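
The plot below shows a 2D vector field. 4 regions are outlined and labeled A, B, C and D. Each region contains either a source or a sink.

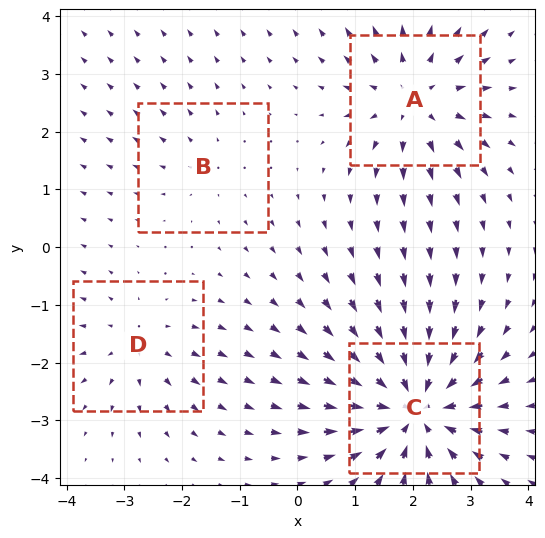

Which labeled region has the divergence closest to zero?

Divergence at each region's feature centre — A: about +5, B: about +2, C: about -8, D: about +3. Region B is closest to zero.

B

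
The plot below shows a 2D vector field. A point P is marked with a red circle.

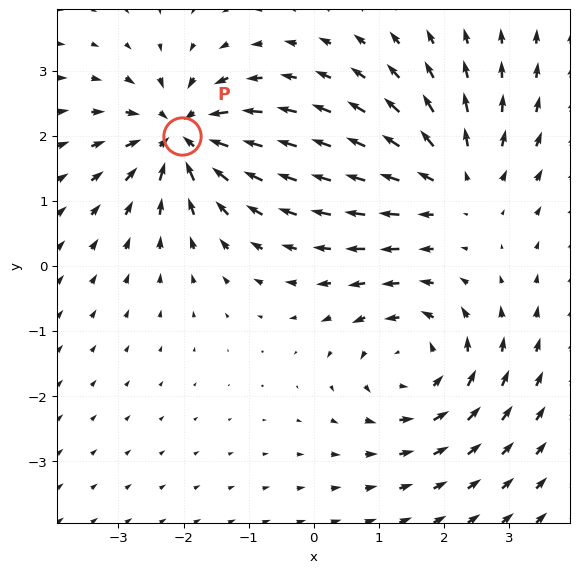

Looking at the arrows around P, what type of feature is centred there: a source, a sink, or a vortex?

At P (-2.0, 2.0) the arrows converge inward. Divergence about -6, curl ≈0 — negative divergence with near-zero curl is a sink.

sink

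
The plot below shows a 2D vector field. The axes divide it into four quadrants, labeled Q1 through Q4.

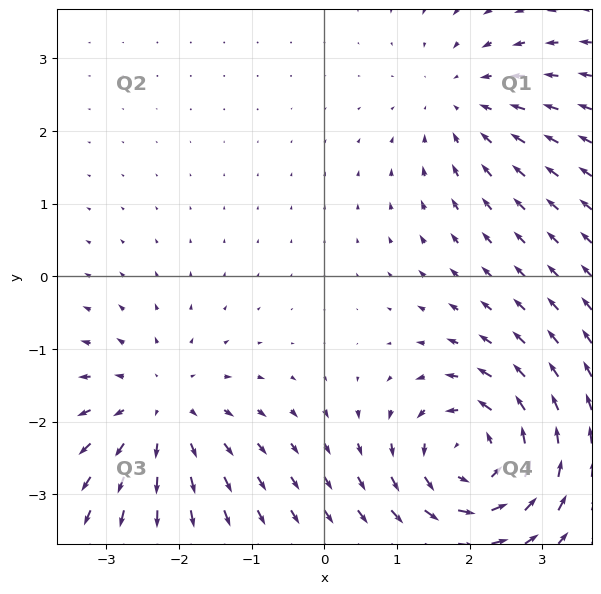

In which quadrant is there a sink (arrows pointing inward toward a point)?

Q1

The sink sits at approximately (1.9, 2.4), which lies in quadrant Q1. The divergence there is about -2, negative as expected for a sink.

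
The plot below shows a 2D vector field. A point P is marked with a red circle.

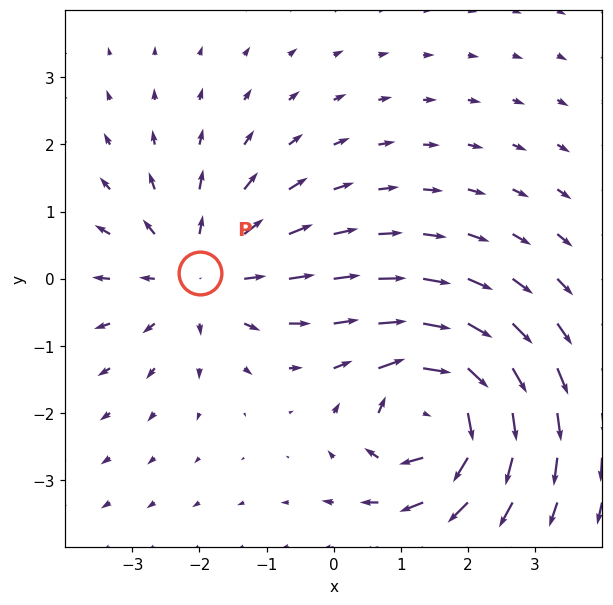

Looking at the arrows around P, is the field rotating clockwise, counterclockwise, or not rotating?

Near P at (-2.0, 0.1) the arrows show no circulation. The curl there is ≈0.

not rotating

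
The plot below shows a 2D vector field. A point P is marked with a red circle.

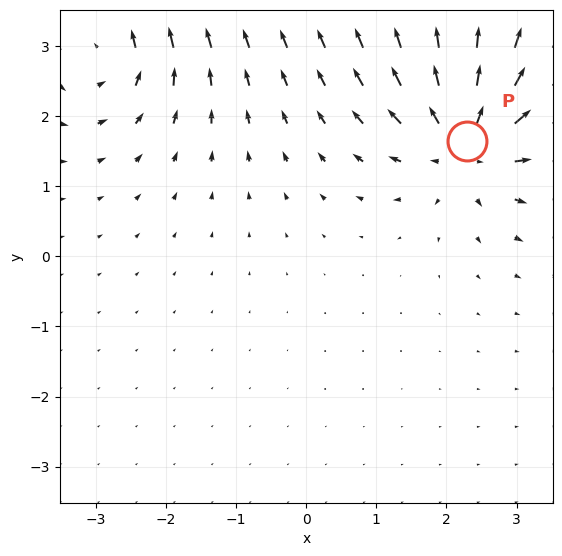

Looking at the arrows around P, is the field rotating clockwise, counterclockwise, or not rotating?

not rotating

Near P at (2.3, 1.6) the arrows show no circulation. The curl there is ≈0.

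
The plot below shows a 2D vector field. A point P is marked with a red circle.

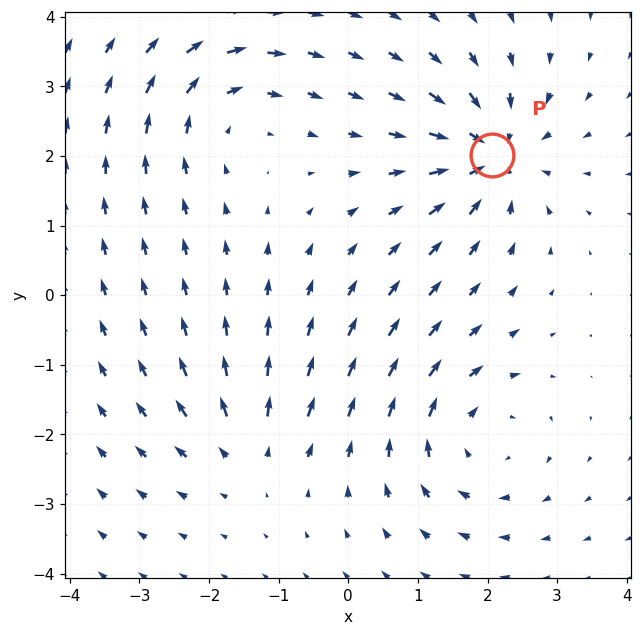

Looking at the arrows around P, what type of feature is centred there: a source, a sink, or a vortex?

sink

At P (2.1, 2.0) the arrows converge inward. Divergence about -6, curl ≈0 — negative divergence with near-zero curl is a sink.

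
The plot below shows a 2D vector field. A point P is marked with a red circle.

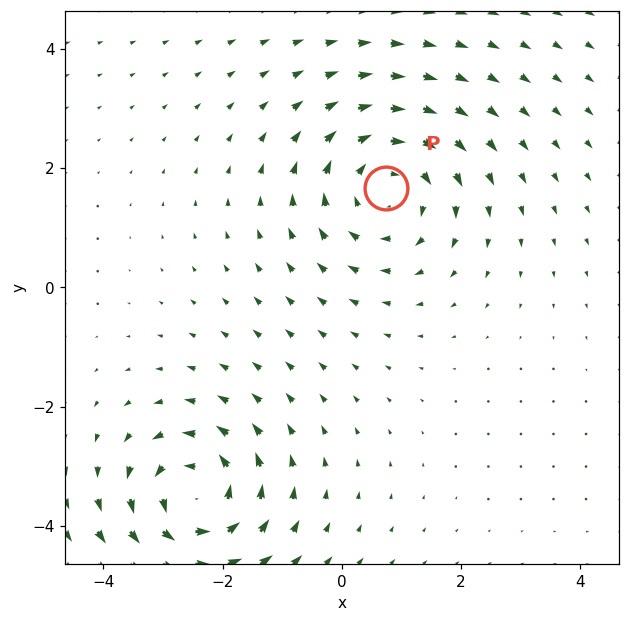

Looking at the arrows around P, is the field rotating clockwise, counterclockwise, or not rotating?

clockwise

Near P at (0.7, 1.7) the arrows circulate clockwise. The curl (z-component) there is about -4; negative curl means clockwise rotation.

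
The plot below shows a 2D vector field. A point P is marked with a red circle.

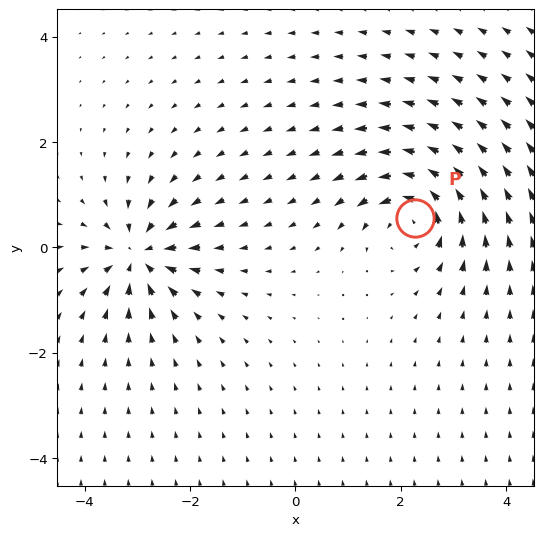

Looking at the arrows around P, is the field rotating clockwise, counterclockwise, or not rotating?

Near P at (2.3, 0.6) the arrows circulate counterclockwise. The curl (z-component) there is about +6; positive curl means counterclockwise rotation.

counterclockwise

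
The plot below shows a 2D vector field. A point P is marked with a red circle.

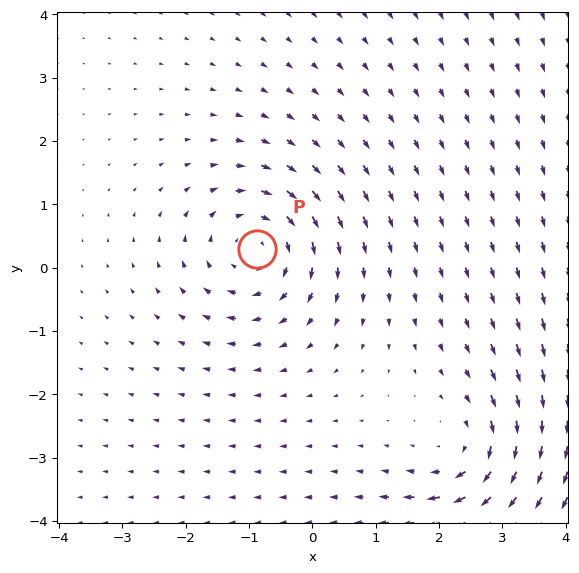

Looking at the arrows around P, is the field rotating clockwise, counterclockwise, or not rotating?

Near P at (-0.9, 0.3) the arrows circulate clockwise. The curl (z-component) there is about -5; negative curl means clockwise rotation.

clockwise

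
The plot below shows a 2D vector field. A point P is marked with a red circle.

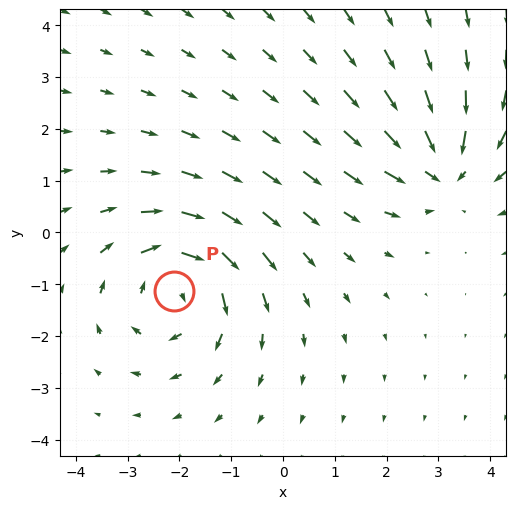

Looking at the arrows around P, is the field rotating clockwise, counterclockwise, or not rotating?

clockwise

Near P at (-2.1, -1.1) the arrows circulate clockwise. The curl (z-component) there is about -4; negative curl means clockwise rotation.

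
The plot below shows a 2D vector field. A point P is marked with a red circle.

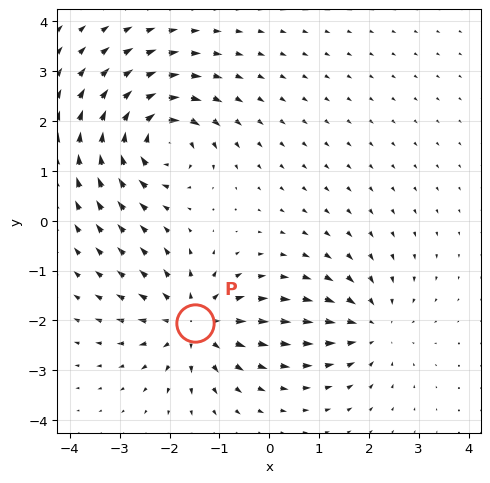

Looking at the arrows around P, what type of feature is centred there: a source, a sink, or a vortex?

At P (-1.5, -2.1) the arrows spread outward. Divergence about +5, curl ≈0 — positive divergence with near-zero curl is a source.

source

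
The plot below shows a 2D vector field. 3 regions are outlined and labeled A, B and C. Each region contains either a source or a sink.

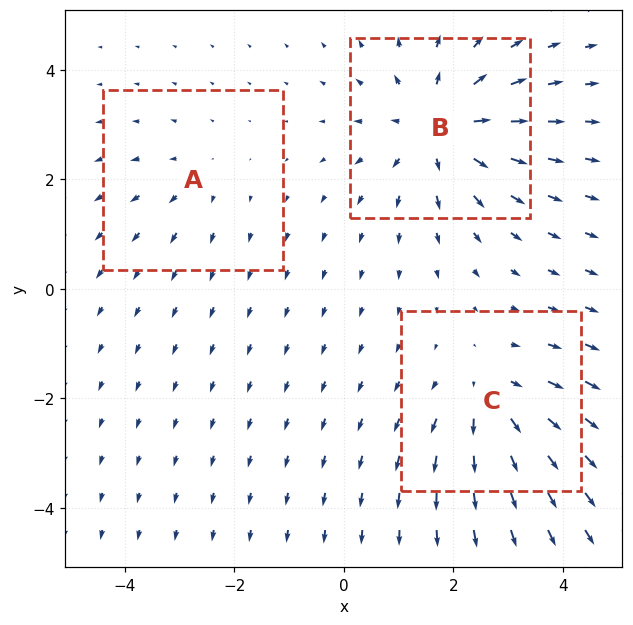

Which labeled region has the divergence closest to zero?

Divergence at each region's feature centre — A: about +2, B: about +4, C: about +3. Region A is closest to zero.

A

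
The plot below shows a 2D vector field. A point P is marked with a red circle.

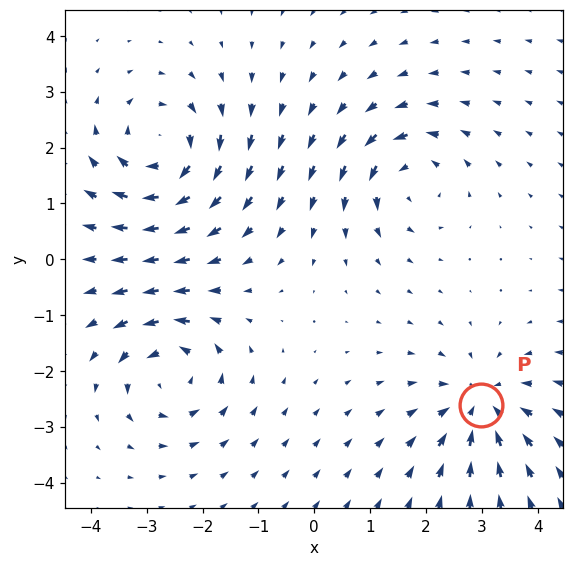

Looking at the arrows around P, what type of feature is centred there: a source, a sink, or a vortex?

sink

At P (3.0, -2.6) the arrows converge inward. Divergence about -5, curl ≈0 — negative divergence with near-zero curl is a sink.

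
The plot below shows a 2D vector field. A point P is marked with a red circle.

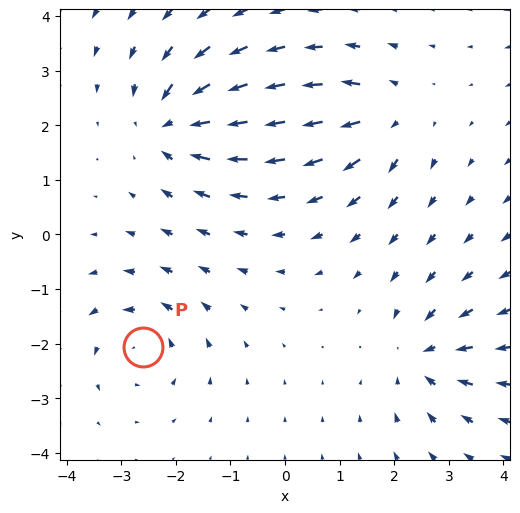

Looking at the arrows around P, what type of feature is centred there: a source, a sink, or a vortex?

At P (-2.6, -2.1) the arrows circulate counterclockwise. Divergence ≈0, curl about +4 — near-zero divergence with nonzero curl is a vortex.

vortex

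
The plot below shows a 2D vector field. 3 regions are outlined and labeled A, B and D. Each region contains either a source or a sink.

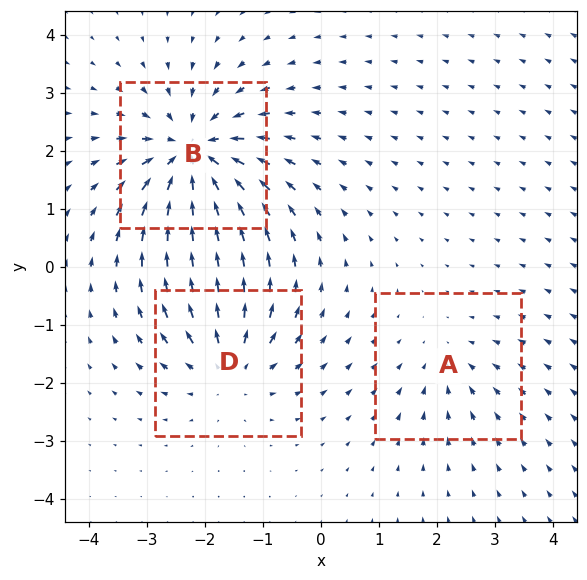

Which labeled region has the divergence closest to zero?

A

Divergence at each region's feature centre — A: about -2, B: about -5, D: about +4. Region A is closest to zero.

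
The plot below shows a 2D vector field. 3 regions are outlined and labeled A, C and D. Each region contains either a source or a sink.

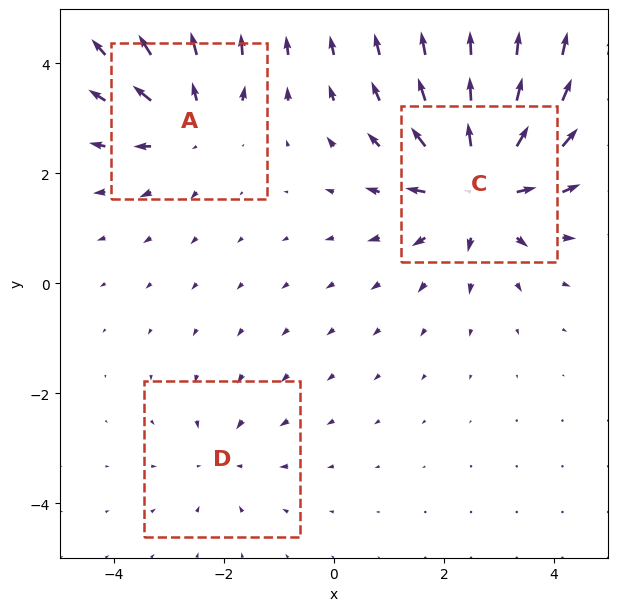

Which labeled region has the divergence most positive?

C

Divergence at each region's feature centre — A: about +3, C: about +5, D: about -2. Region C is most positive.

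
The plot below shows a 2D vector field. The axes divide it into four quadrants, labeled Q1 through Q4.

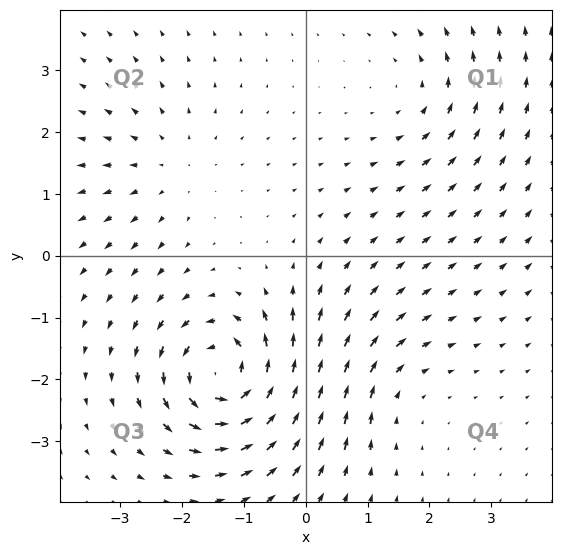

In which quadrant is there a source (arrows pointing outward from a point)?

The source sits at approximately (-2.2, 1.4), which lies in quadrant Q2. The divergence there is about +2, positive as expected for a source.

Q2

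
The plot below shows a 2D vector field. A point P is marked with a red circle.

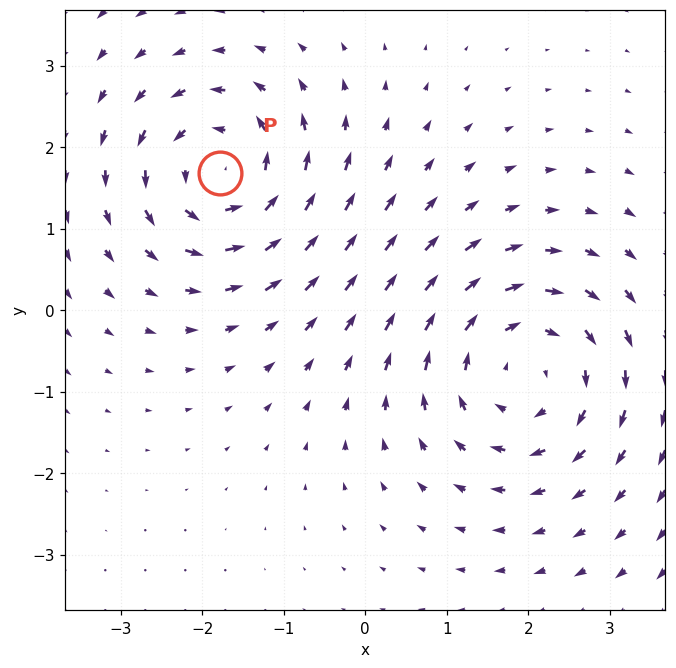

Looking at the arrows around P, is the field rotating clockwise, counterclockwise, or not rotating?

counterclockwise

Near P at (-1.8, 1.7) the arrows circulate counterclockwise. The curl (z-component) there is about +4; positive curl means counterclockwise rotation.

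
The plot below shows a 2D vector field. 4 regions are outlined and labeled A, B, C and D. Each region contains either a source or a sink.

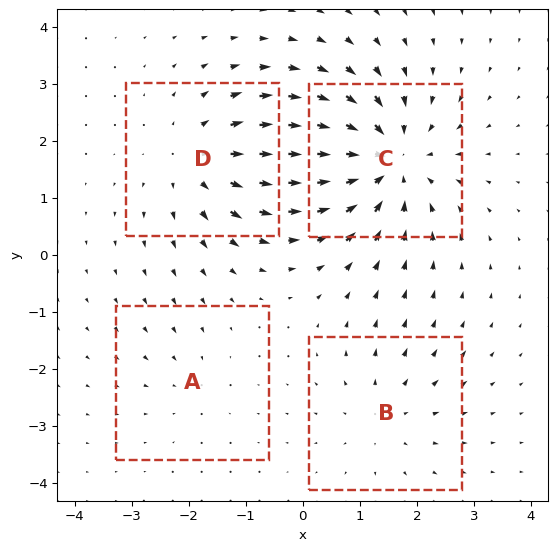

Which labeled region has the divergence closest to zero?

Divergence at each region's feature centre — A: about -2, B: about +3, C: about -6, D: about +4. Region A is closest to zero.

A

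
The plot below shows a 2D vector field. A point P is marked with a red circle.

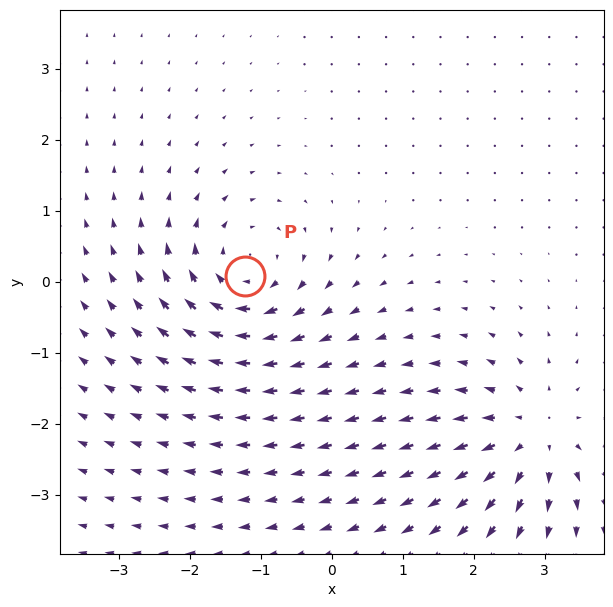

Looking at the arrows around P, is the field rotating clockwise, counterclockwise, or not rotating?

Near P at (-1.2, 0.1) the arrows circulate clockwise. The curl (z-component) there is about -5; negative curl means clockwise rotation.

clockwise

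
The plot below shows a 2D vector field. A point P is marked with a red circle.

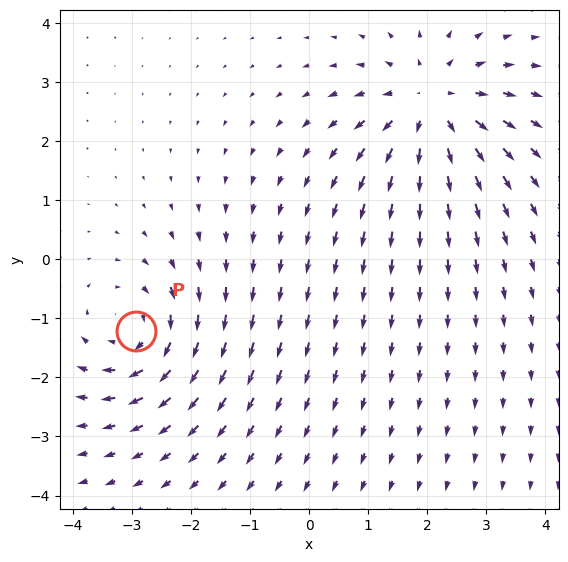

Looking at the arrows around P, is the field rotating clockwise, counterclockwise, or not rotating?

Near P at (-2.9, -1.2) the arrows circulate clockwise. The curl (z-component) there is about -4; negative curl means clockwise rotation.

clockwise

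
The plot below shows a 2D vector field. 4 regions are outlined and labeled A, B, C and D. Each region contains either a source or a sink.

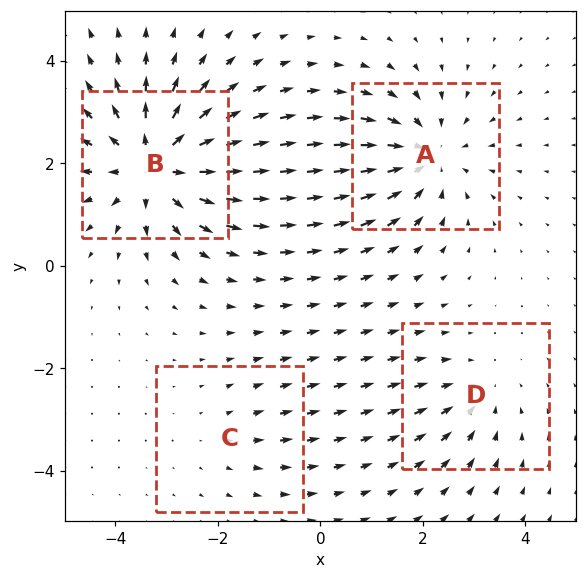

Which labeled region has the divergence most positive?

B

Divergence at each region's feature centre — A: about -5, B: about +6, C: about +2, D: about -3. Region B is most positive.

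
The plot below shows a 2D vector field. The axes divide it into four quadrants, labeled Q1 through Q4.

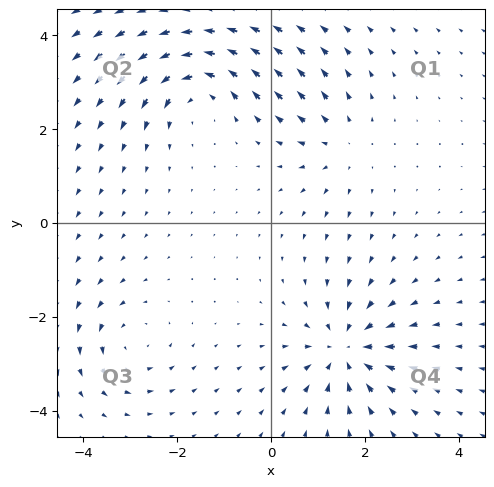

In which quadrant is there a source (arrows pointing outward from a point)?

Q1

The source sits at approximately (1.5, 1.6), which lies in quadrant Q1. The divergence there is about +3, positive as expected for a source.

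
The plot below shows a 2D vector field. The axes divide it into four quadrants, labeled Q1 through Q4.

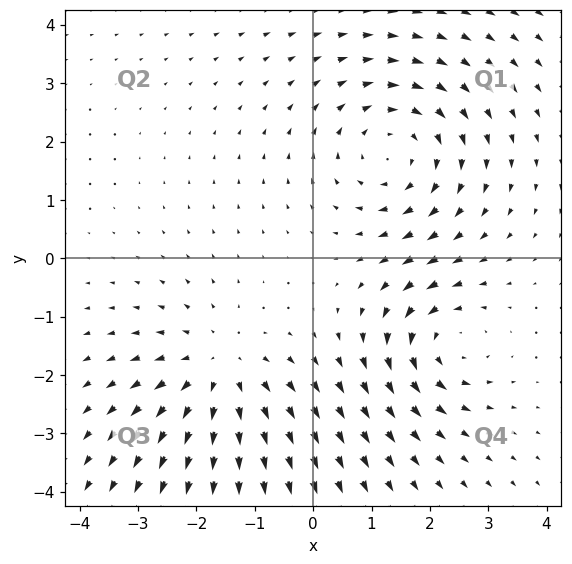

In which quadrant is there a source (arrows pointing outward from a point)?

The source sits at approximately (-1.6, -1.9), which lies in quadrant Q3. The divergence there is about +4, positive as expected for a source.

Q3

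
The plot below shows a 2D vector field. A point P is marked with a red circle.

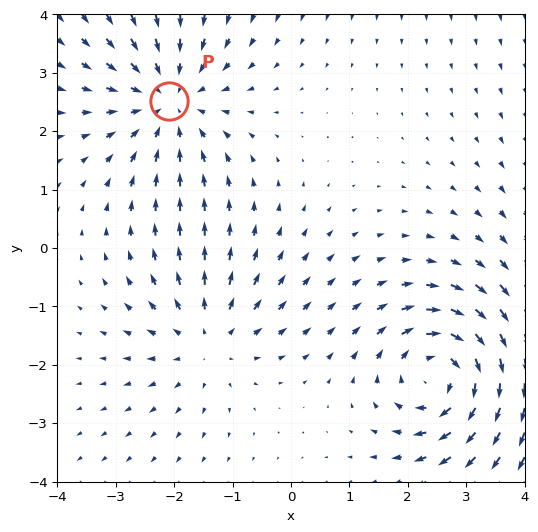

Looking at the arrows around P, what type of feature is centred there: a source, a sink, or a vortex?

At P (-2.1, 2.5) the arrows converge inward. Divergence about -4, curl ≈0 — negative divergence with near-zero curl is a sink.

sink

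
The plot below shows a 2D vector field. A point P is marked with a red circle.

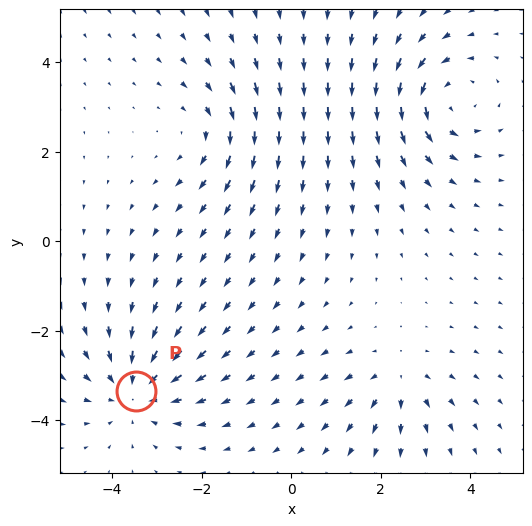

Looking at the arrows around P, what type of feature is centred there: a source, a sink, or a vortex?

sink

At P (-3.5, -3.3) the arrows converge inward. Divergence about -4, curl ≈0 — negative divergence with near-zero curl is a sink.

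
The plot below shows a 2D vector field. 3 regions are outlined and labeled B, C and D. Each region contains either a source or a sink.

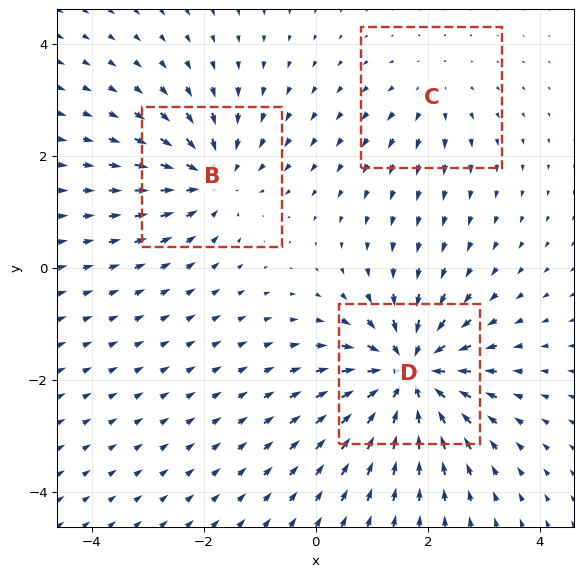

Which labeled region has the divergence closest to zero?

C

Divergence at each region's feature centre — B: about -4, C: about +2, D: about -6. Region C is closest to zero.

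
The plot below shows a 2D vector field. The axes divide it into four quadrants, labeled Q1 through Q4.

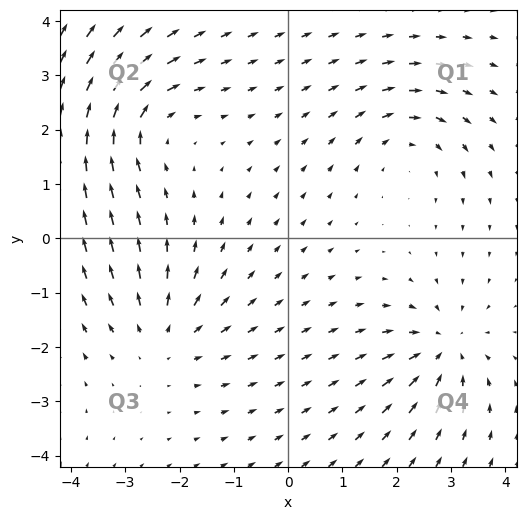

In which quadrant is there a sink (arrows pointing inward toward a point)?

Q4

The sink sits at approximately (2.9, -2.0), which lies in quadrant Q4. The divergence there is about -3, negative as expected for a sink.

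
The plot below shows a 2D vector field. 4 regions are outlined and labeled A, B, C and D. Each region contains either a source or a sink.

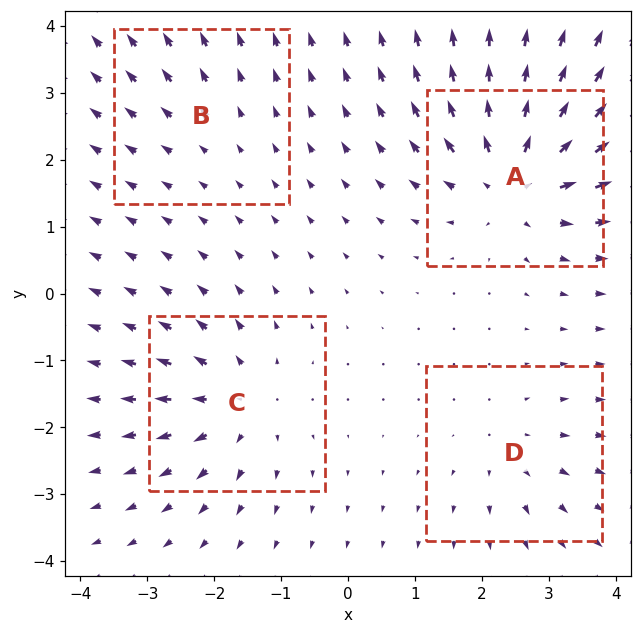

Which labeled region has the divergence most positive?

Divergence at each region's feature centre — A: about +7, B: about +2, C: about +5, D: about +3. Region A is most positive.

A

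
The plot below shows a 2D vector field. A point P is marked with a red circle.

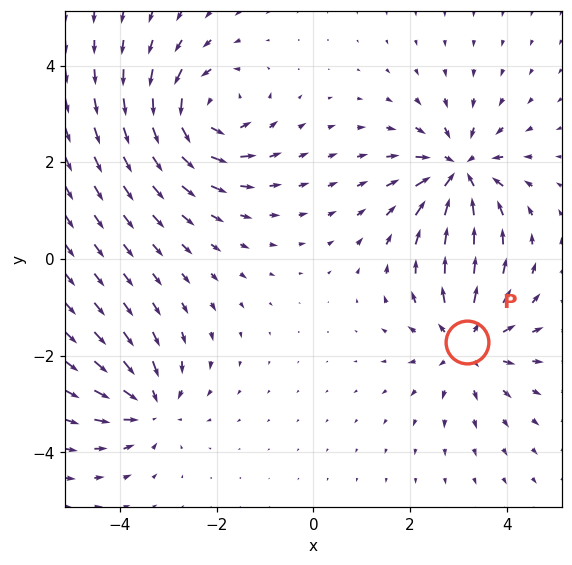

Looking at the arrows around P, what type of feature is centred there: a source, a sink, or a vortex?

At P (3.2, -1.7) the arrows spread outward. Divergence about +4, curl ≈0 — positive divergence with near-zero curl is a source.

source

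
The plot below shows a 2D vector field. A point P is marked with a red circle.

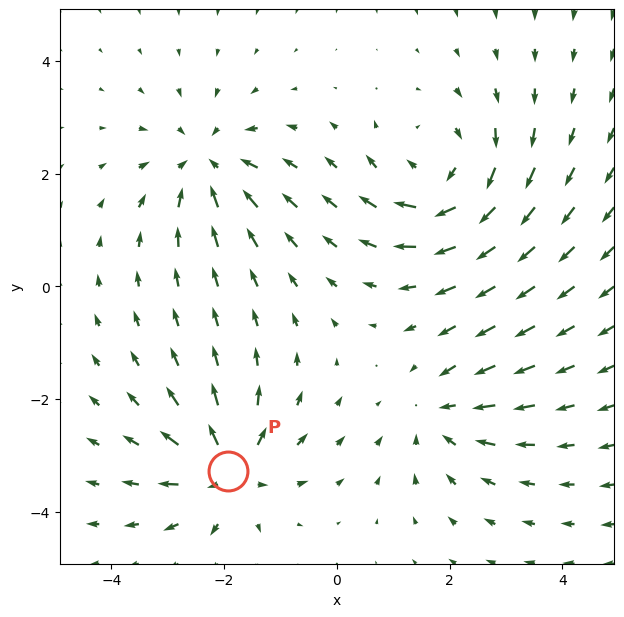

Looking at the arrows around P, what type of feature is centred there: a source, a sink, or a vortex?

source

At P (-1.9, -3.3) the arrows spread outward. Divergence about +6, curl ≈0 — positive divergence with near-zero curl is a source.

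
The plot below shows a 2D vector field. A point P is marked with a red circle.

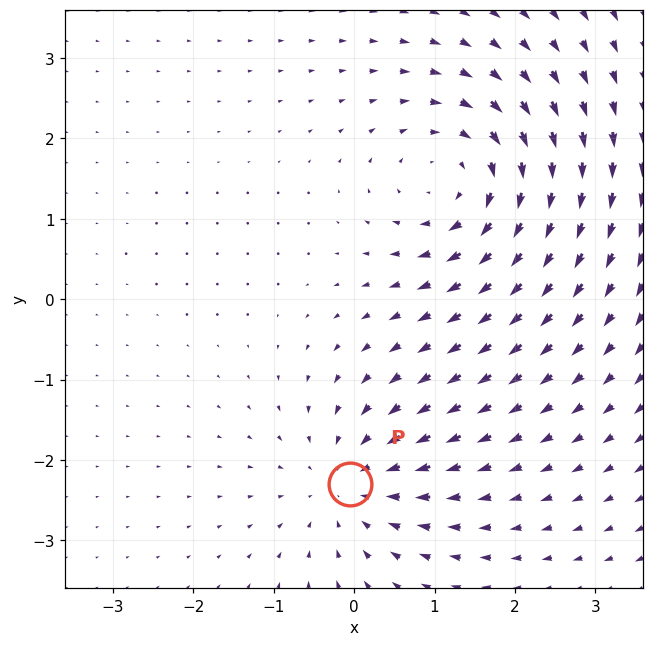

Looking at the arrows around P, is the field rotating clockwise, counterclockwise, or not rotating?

Near P at (-0.1, -2.3) the arrows show no circulation. The curl there is ≈0.

not rotating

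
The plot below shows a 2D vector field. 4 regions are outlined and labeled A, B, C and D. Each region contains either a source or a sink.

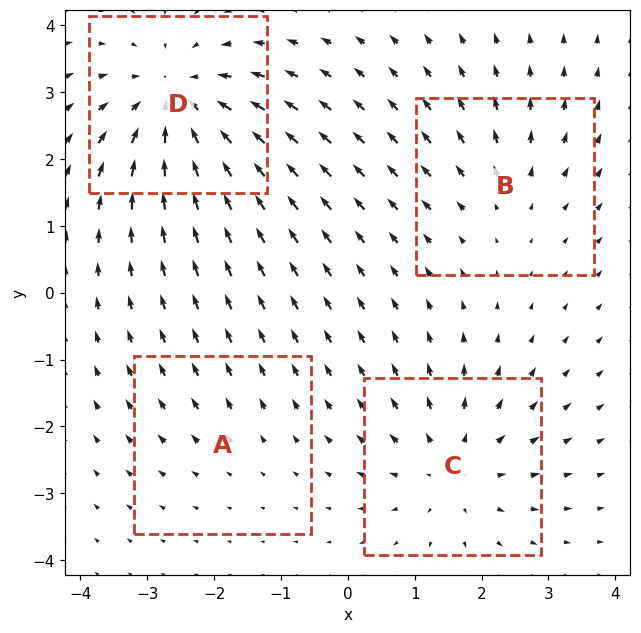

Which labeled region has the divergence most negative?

Divergence at each region's feature centre — A: about +2, B: about +3, C: about +5, D: about -6. Region D is most negative.

D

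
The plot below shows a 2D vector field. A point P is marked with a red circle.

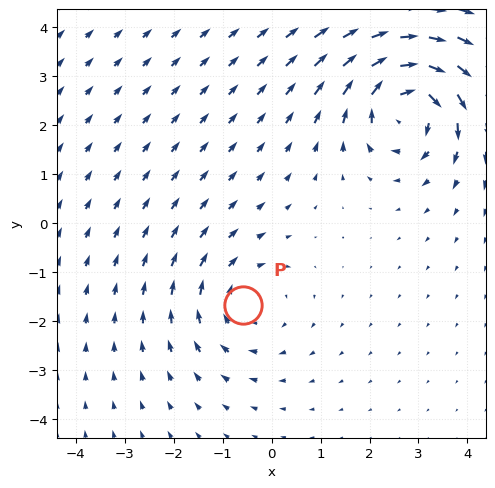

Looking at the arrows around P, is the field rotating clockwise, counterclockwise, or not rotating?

clockwise

Near P at (-0.6, -1.7) the arrows circulate clockwise. The curl (z-component) there is about -2; negative curl means clockwise rotation.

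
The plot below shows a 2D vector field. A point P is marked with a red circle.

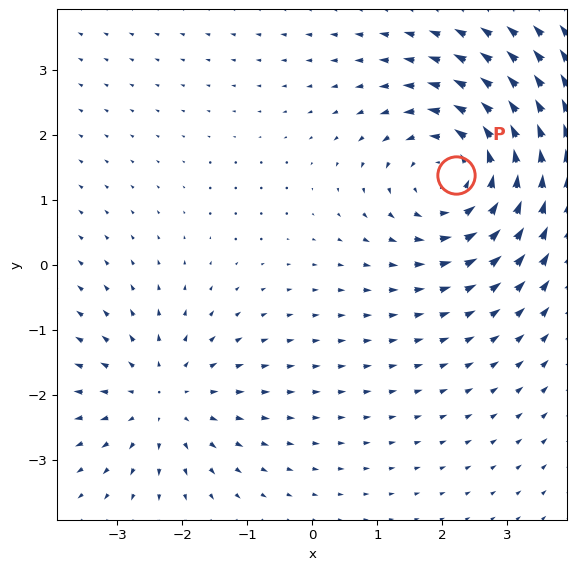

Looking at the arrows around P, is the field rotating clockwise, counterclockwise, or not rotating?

counterclockwise

Near P at (2.2, 1.4) the arrows circulate counterclockwise. The curl (z-component) there is about +4; positive curl means counterclockwise rotation.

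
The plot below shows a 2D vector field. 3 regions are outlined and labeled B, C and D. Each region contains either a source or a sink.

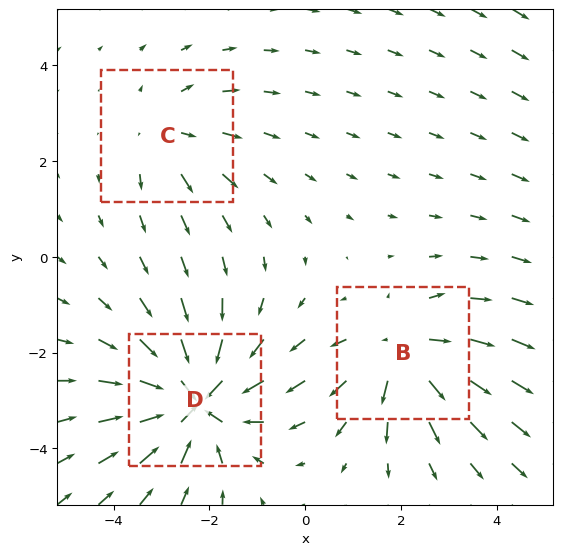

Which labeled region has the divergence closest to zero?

C

Divergence at each region's feature centre — B: about +3, C: about +2, D: about -5. Region C is closest to zero.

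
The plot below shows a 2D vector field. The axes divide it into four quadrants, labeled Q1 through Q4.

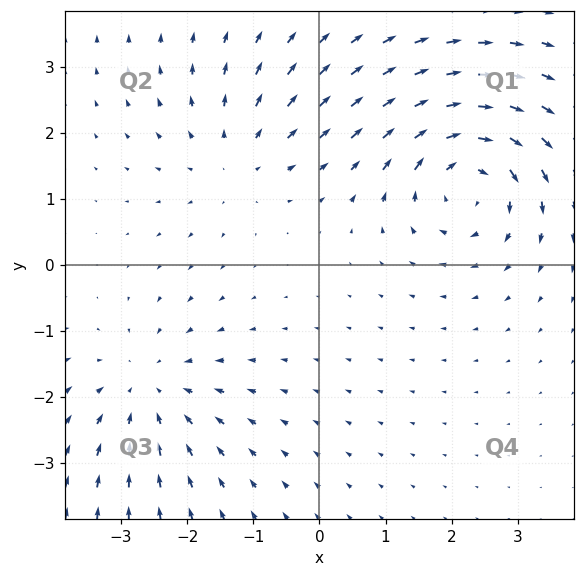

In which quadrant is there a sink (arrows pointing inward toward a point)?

Q3

The sink sits at approximately (-2.6, -1.9), which lies in quadrant Q3. The divergence there is about -2, negative as expected for a sink.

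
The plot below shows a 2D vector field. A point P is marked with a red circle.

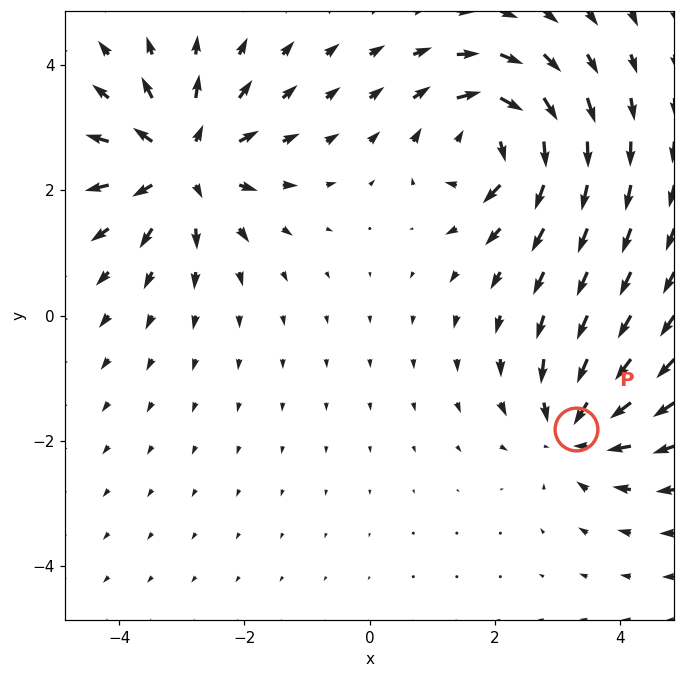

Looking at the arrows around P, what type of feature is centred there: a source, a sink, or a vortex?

At P (3.3, -1.8) the arrows converge inward. Divergence about -4, curl ≈0 — negative divergence with near-zero curl is a sink.

sink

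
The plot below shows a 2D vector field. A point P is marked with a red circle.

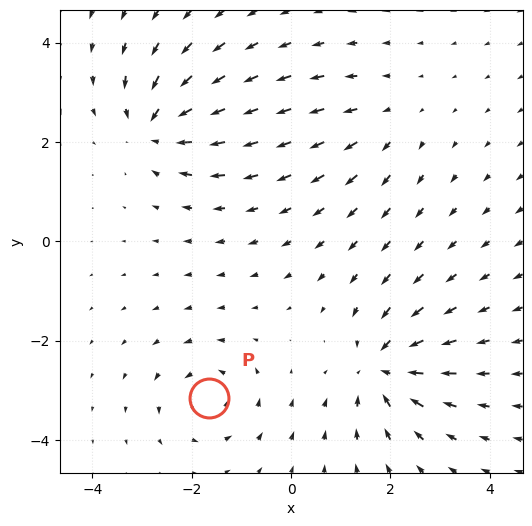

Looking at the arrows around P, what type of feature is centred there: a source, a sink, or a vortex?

At P (-1.7, -3.2) the arrows circulate counterclockwise. Divergence ≈0, curl about +5 — near-zero divergence with nonzero curl is a vortex.

vortex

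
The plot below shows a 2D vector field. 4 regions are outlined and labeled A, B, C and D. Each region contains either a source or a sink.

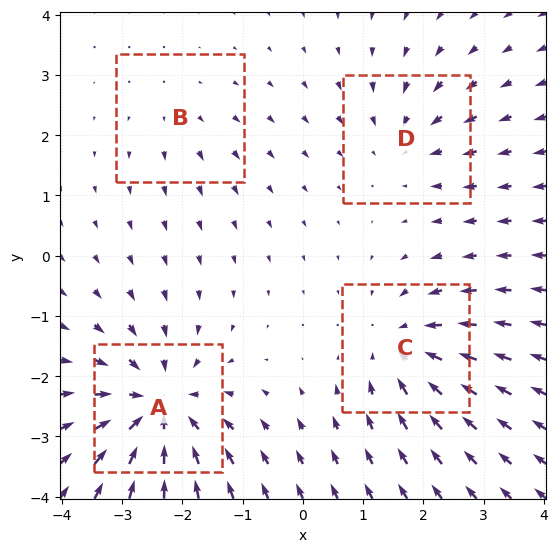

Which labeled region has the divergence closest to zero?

B

Divergence at each region's feature centre — A: about -7, B: about +2, C: about -5, D: about -3. Region B is closest to zero.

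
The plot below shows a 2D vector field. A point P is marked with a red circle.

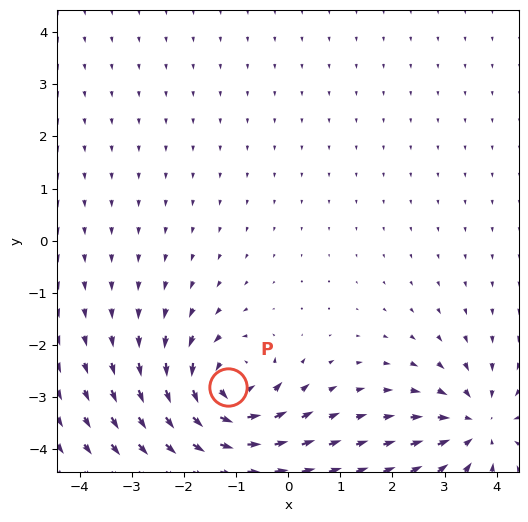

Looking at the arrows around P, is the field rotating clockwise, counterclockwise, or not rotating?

counterclockwise

Near P at (-1.1, -2.8) the arrows circulate counterclockwise. The curl (z-component) there is about +6; positive curl means counterclockwise rotation.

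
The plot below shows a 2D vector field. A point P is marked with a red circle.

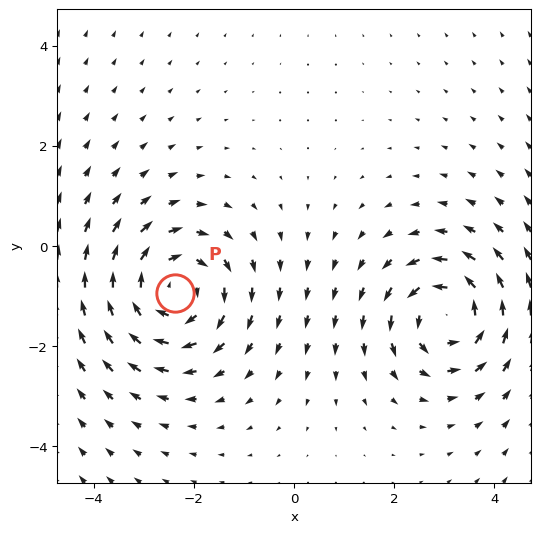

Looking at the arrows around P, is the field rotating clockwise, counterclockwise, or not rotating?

Near P at (-2.4, -0.9) the arrows circulate clockwise. The curl (z-component) there is about -3; negative curl means clockwise rotation.

clockwise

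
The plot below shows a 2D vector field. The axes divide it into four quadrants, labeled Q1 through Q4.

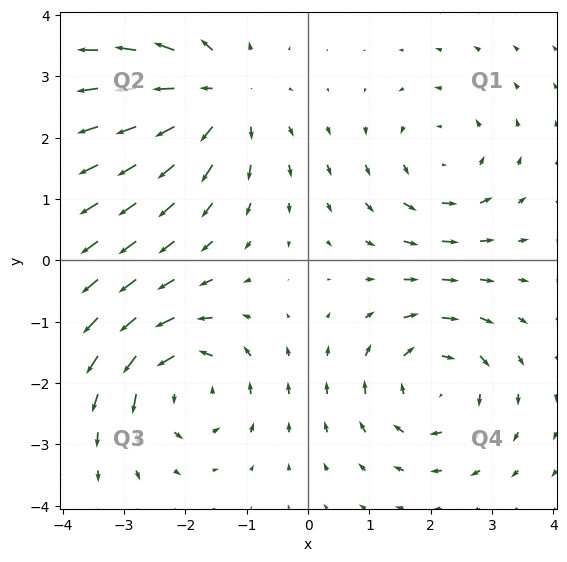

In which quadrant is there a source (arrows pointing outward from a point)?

The source sits at approximately (-1.5, 2.7), which lies in quadrant Q2. The divergence there is about +5, positive as expected for a source.

Q2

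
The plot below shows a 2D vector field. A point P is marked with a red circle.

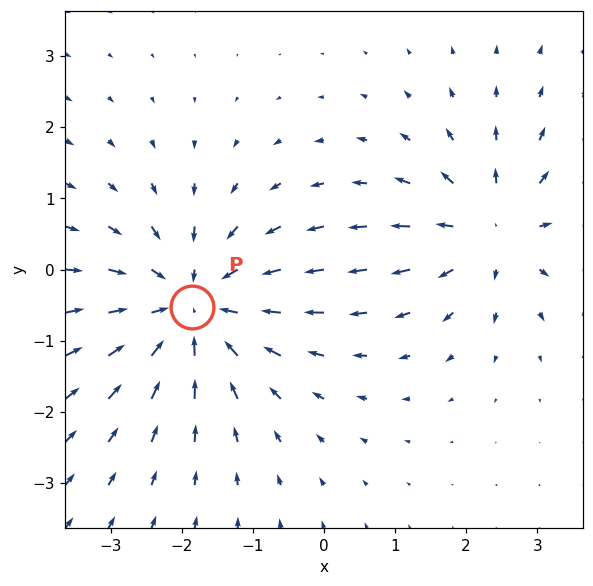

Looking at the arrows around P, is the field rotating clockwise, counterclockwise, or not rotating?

not rotating

Near P at (-1.9, -0.5) the arrows show no circulation. The curl there is ≈0.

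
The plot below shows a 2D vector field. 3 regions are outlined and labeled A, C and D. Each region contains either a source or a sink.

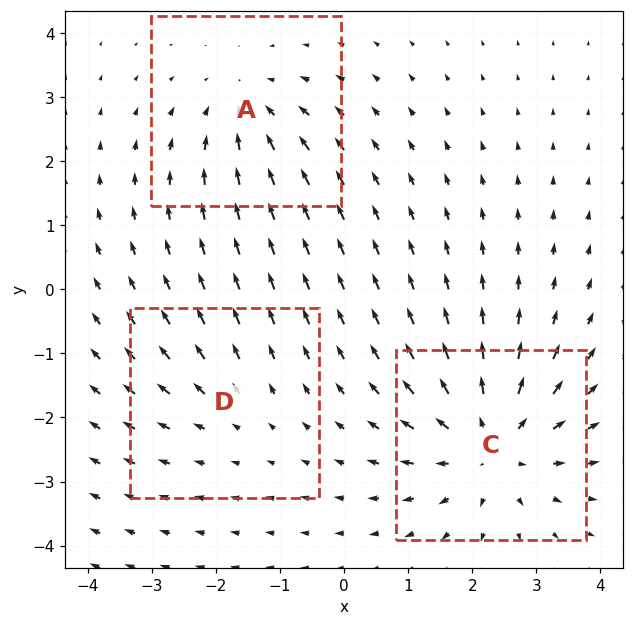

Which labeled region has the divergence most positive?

C

Divergence at each region's feature centre — A: about -3, C: about +5, D: about +2. Region C is most positive.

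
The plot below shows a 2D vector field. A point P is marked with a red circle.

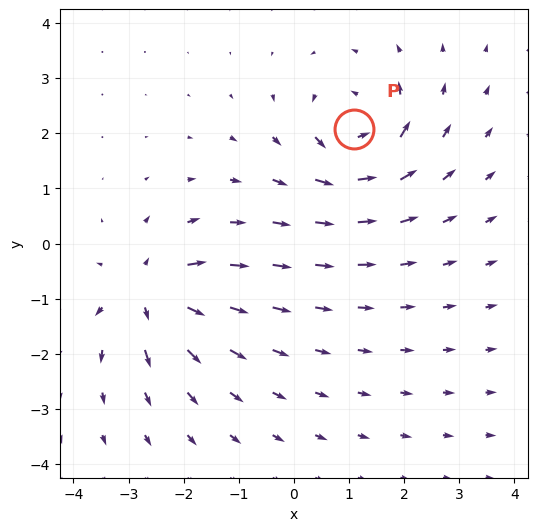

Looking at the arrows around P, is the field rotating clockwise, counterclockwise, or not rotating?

Near P at (1.1, 2.1) the arrows circulate counterclockwise. The curl (z-component) there is about +5; positive curl means counterclockwise rotation.

counterclockwise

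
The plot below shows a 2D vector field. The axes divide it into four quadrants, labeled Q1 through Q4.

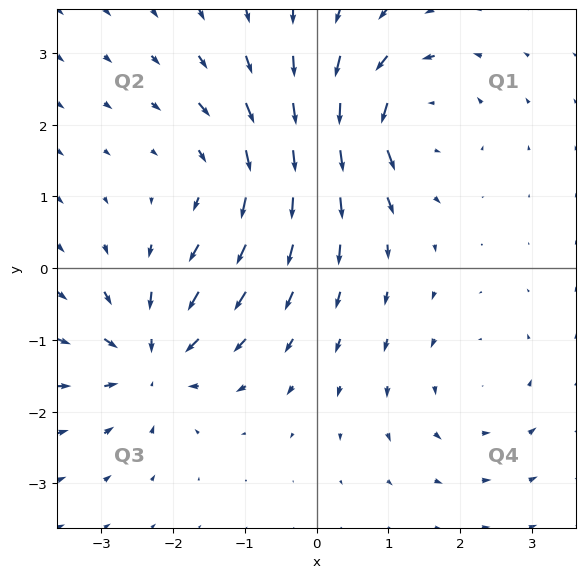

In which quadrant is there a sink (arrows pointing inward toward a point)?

The sink sits at approximately (-2.3, -1.3), which lies in quadrant Q3. The divergence there is about -6, negative as expected for a sink.

Q3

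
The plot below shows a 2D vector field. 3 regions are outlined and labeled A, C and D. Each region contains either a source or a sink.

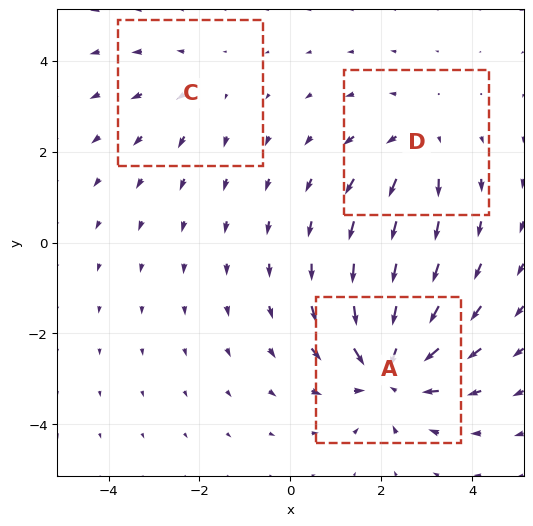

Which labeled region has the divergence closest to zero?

C

Divergence at each region's feature centre — A: about -5, C: about +2, D: about +3. Region C is closest to zero.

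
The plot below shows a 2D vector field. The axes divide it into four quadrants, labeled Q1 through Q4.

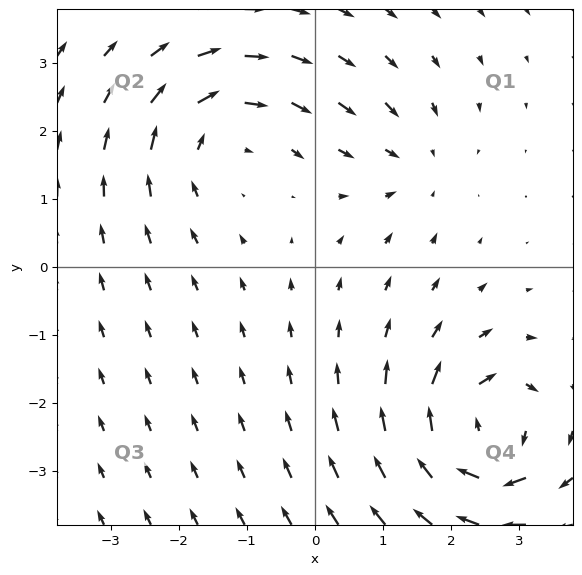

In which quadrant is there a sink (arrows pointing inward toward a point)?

The sink sits at approximately (1.5, 1.5), which lies in quadrant Q1. The divergence there is about -3, negative as expected for a sink.

Q1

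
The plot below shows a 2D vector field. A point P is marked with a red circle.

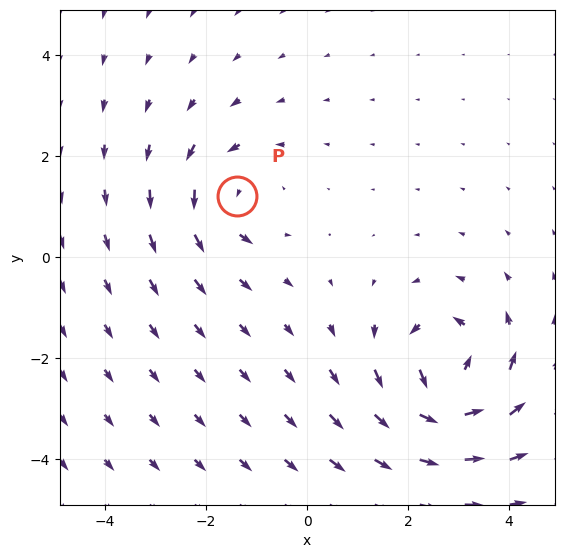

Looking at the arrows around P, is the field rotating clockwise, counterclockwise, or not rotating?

Near P at (-1.4, 1.2) the arrows circulate counterclockwise. The curl (z-component) there is about +3; positive curl means counterclockwise rotation.

counterclockwise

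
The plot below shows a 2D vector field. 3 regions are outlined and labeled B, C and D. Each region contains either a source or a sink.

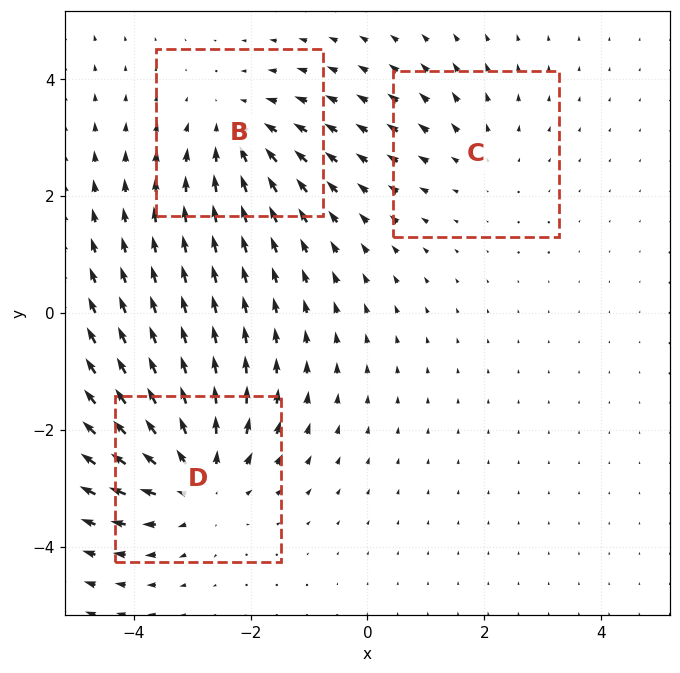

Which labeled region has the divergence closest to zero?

C

Divergence at each region's feature centre — B: about -3, C: about +2, D: about +4. Region C is closest to zero.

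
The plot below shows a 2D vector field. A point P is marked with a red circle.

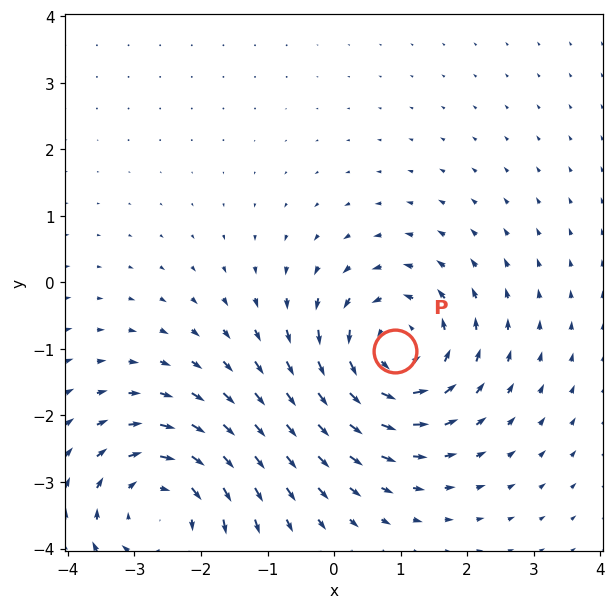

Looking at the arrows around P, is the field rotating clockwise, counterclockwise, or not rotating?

Near P at (0.9, -1.0) the arrows circulate counterclockwise. The curl (z-component) there is about +4; positive curl means counterclockwise rotation.

counterclockwise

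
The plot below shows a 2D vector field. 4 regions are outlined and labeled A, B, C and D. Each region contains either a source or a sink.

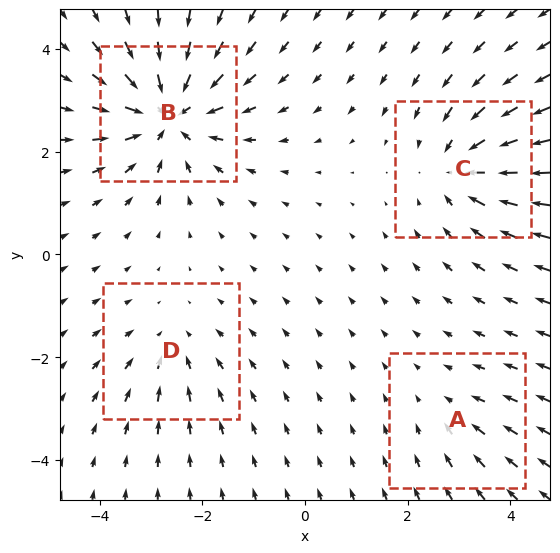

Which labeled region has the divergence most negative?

B

Divergence at each region's feature centre — A: about -2, B: about -7, C: about -5, D: about -3. Region B is most negative.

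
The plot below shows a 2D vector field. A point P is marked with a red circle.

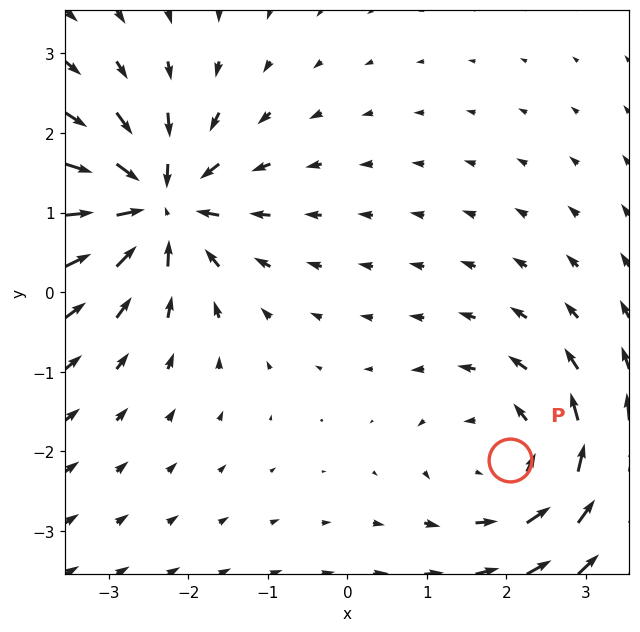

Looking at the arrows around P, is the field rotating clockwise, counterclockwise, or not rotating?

Near P at (2.1, -2.1) the arrows circulate counterclockwise. The curl (z-component) there is about +3; positive curl means counterclockwise rotation.

counterclockwise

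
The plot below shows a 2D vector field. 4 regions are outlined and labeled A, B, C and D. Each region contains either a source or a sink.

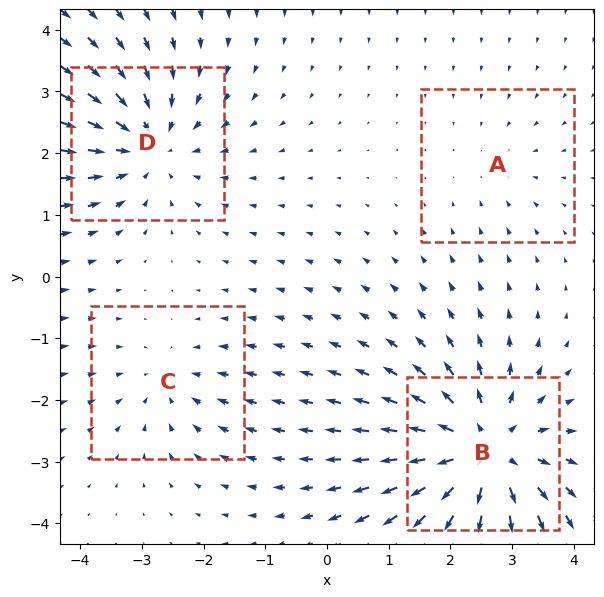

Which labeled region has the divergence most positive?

B

Divergence at each region's feature centre — A: about -2, B: about +7, C: about -3, D: about -5. Region B is most positive.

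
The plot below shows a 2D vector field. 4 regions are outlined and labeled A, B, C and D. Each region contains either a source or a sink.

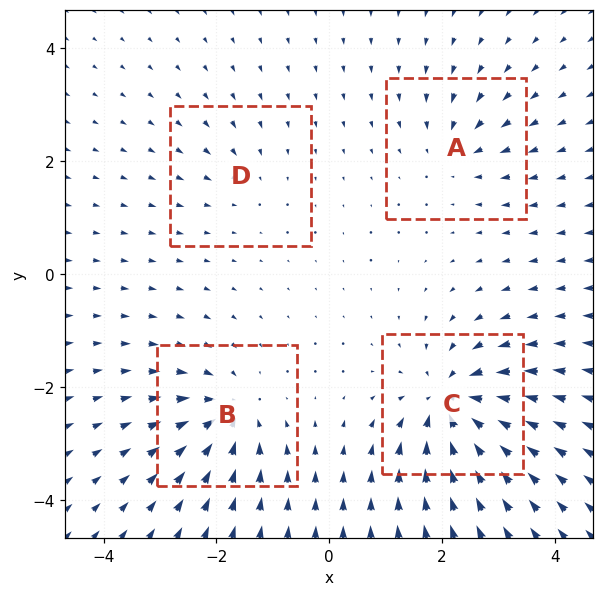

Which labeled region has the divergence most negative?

C

Divergence at each region's feature centre — A: about -4, B: about -7, C: about -9, D: about -3. Region C is most negative.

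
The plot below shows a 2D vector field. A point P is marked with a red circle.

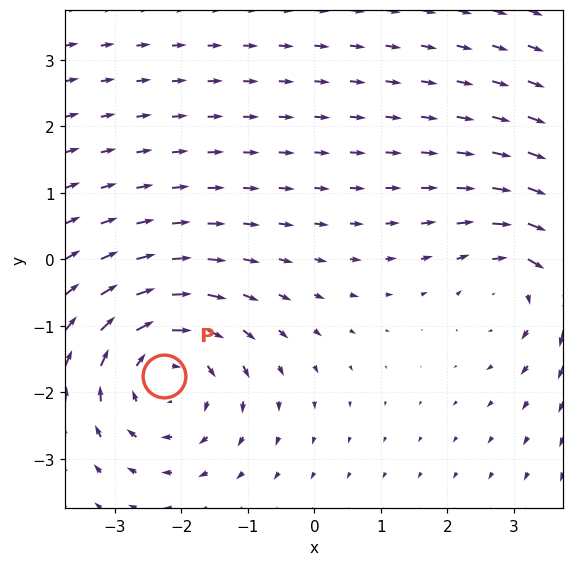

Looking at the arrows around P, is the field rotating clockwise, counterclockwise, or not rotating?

Near P at (-2.3, -1.8) the arrows circulate clockwise. The curl (z-component) there is about -4; negative curl means clockwise rotation.

clockwise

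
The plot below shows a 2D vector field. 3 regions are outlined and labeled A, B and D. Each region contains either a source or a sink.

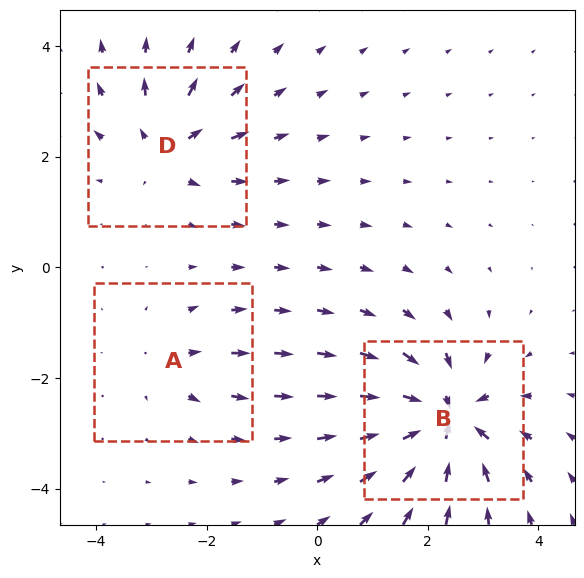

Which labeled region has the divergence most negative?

B

Divergence at each region's feature centre — A: about +2, B: about -7, D: about +4. Region B is most negative.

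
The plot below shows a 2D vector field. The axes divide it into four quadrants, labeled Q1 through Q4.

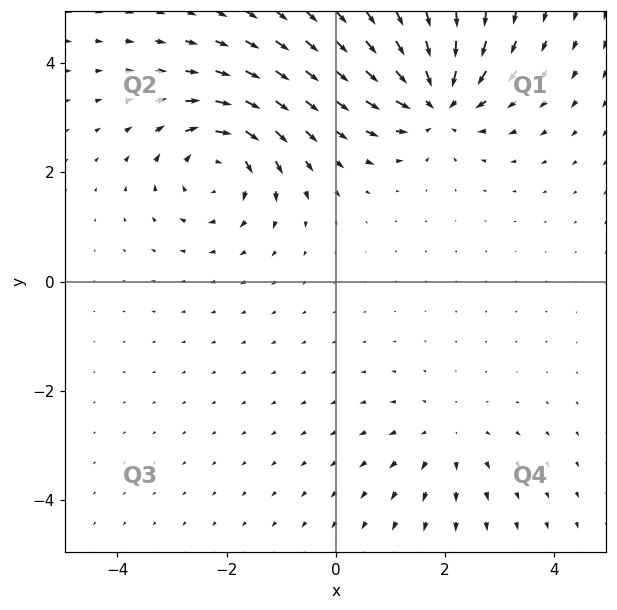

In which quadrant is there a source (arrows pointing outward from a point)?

The source sits at approximately (2.0, -2.9), which lies in quadrant Q4. The divergence there is about +3, positive as expected for a source.

Q4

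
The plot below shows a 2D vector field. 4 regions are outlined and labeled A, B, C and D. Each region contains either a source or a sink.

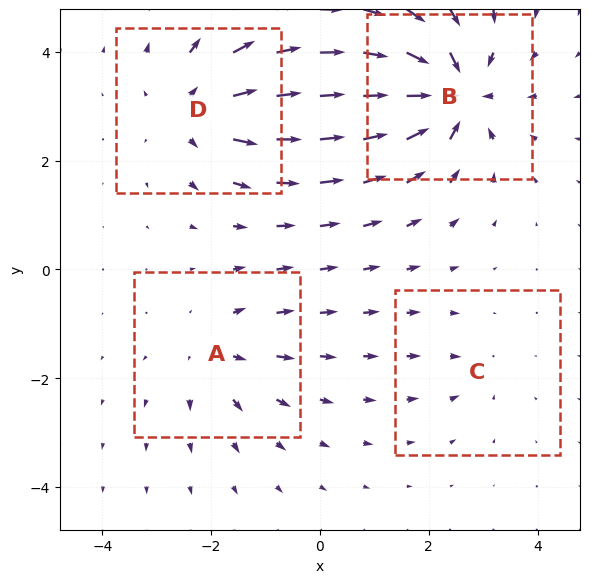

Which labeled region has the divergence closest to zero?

Divergence at each region's feature centre — A: about +4, B: about -8, C: about -2, D: about +6. Region C is closest to zero.

C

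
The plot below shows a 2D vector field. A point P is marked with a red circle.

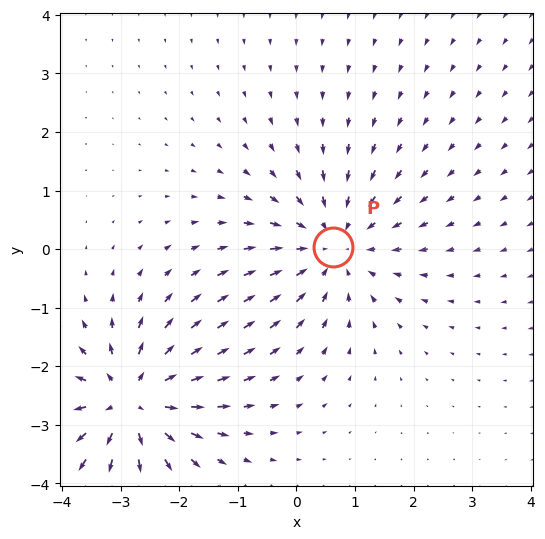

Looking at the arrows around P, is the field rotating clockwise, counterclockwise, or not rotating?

not rotating

Near P at (0.6, 0.0) the arrows show no circulation. The curl there is ≈0.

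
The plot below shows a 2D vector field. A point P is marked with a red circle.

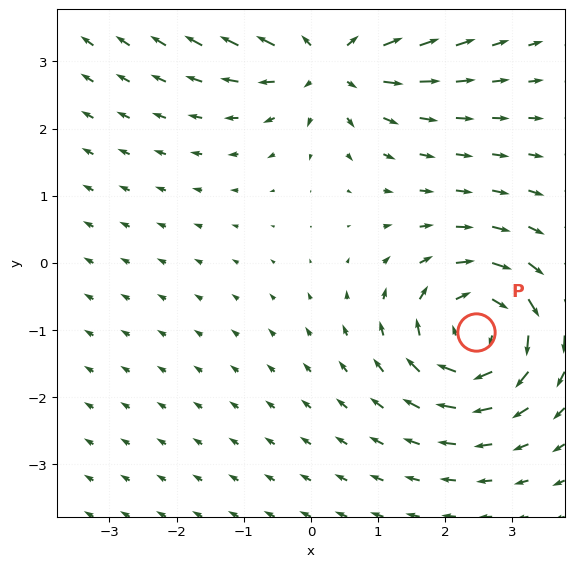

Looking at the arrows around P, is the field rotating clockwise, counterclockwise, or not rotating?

Near P at (2.5, -1.0) the arrows circulate clockwise. The curl (z-component) there is about -5; negative curl means clockwise rotation.

clockwise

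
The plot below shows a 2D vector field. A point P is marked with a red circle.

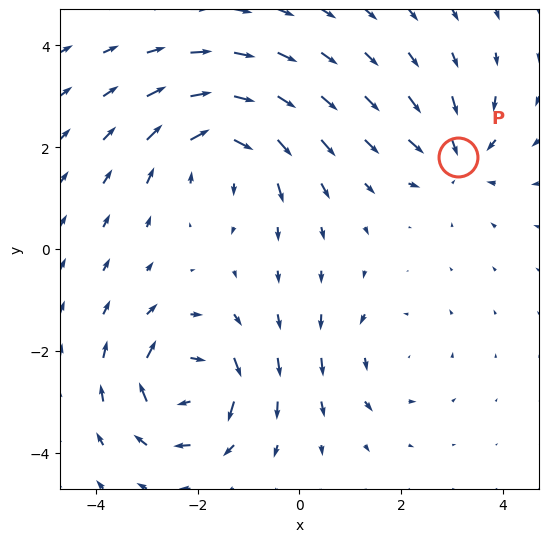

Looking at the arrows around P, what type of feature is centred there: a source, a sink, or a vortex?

sink

At P (3.1, 1.8) the arrows converge inward. Divergence about -4, curl ≈0 — negative divergence with near-zero curl is a sink.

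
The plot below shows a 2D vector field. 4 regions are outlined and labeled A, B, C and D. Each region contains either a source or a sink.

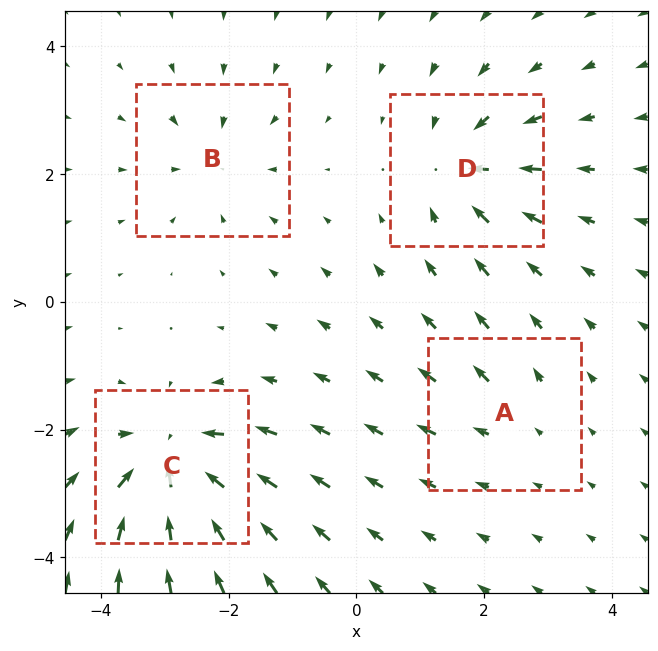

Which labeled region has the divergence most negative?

Divergence at each region's feature centre — A: about +2, B: about -4, C: about -8, D: about -6. Region C is most negative.

C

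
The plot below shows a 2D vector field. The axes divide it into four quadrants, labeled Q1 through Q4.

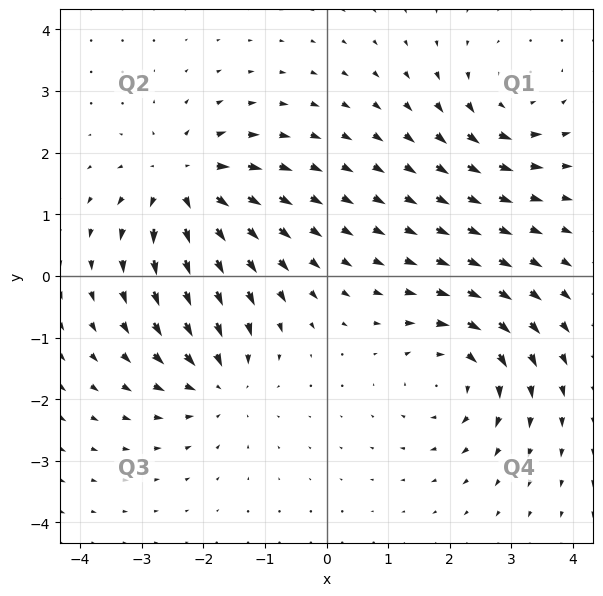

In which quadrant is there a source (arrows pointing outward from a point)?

Q2

The source sits at approximately (-2.3, 1.5), which lies in quadrant Q2. The divergence there is about +6, positive as expected for a source.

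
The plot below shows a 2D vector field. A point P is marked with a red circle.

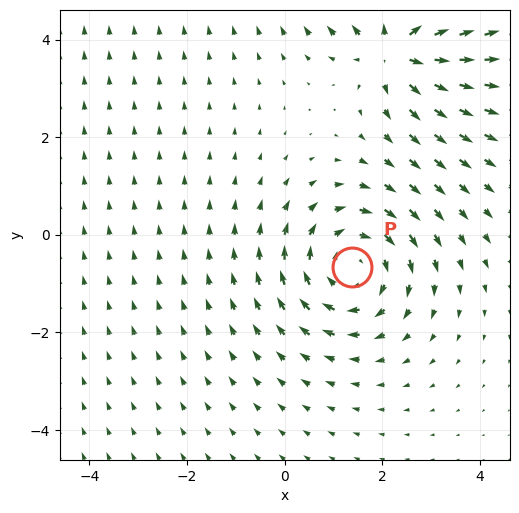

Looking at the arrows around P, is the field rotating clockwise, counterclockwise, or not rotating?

clockwise

Near P at (1.4, -0.7) the arrows circulate clockwise. The curl (z-component) there is about -4; negative curl means clockwise rotation.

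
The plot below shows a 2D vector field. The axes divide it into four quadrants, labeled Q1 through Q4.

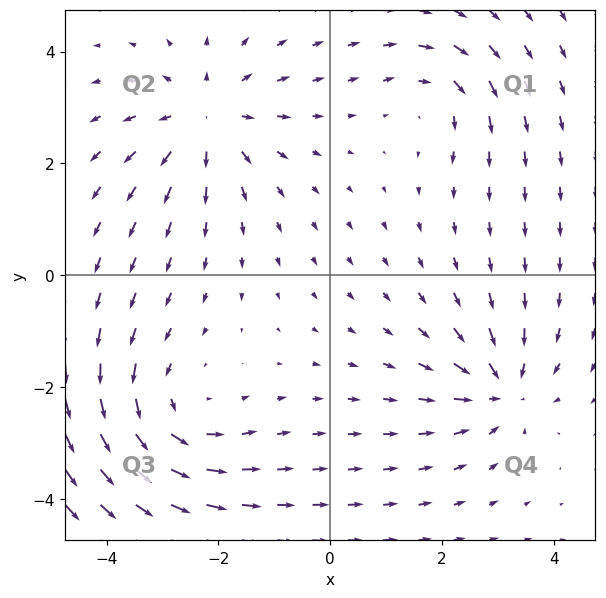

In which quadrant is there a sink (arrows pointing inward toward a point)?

The sink sits at approximately (3.1, -2.0), which lies in quadrant Q4. The divergence there is about -5, negative as expected for a sink.

Q4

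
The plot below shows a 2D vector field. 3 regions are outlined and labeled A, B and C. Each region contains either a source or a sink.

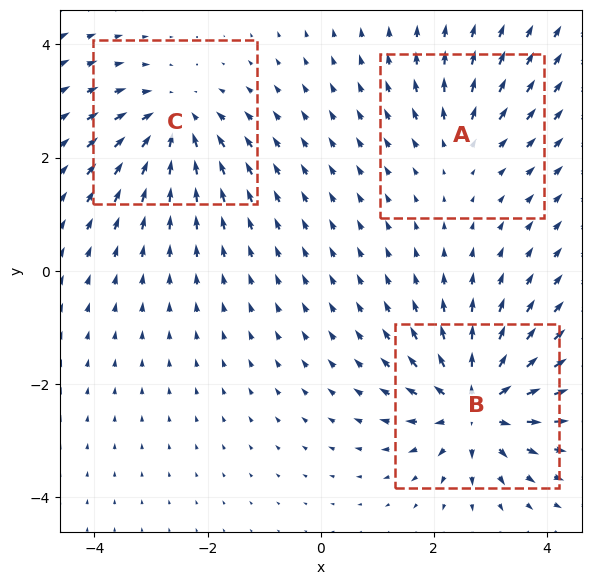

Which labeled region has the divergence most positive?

Divergence at each region's feature centre — A: about +2, B: about +6, C: about -4. Region B is most positive.

B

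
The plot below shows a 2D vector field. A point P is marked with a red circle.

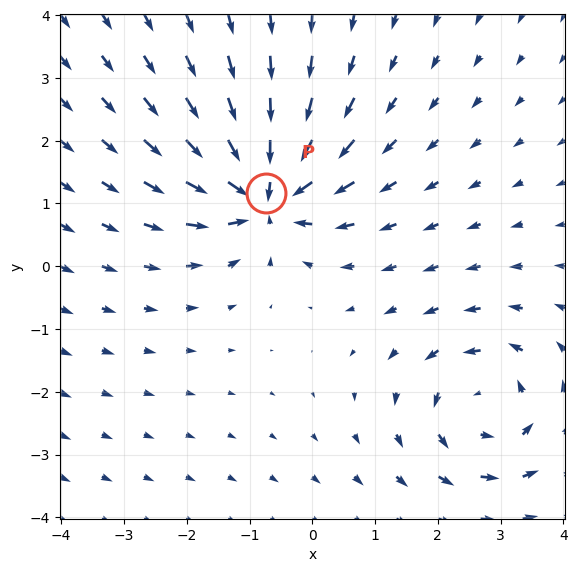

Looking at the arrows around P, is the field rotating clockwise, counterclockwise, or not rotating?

not rotating

Near P at (-0.7, 1.2) the arrows show no circulation. The curl there is ≈0.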